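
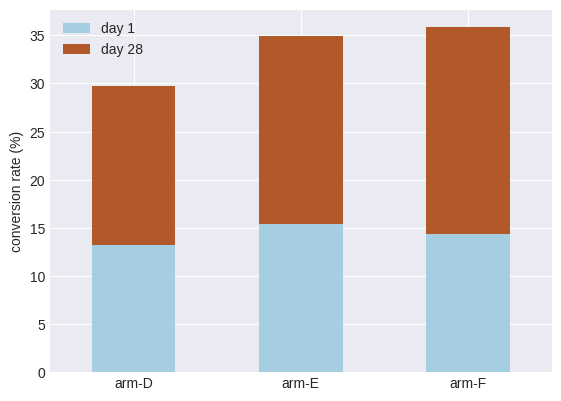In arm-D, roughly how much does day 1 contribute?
day 1 top ≈ 15, bottom ≈ 0; segment ≈ 15.

≈ 15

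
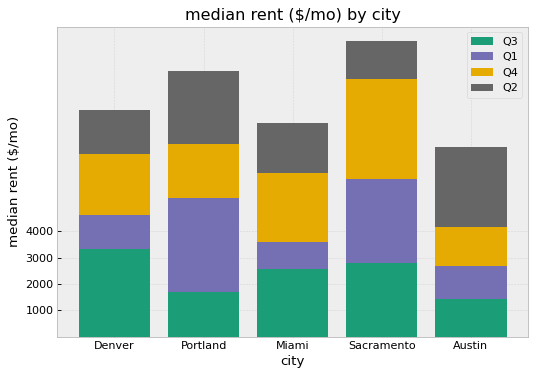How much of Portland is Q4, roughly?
≈ 2000

Q4 top ≈ 7000, bottom ≈ 5000; segment ≈ 2000.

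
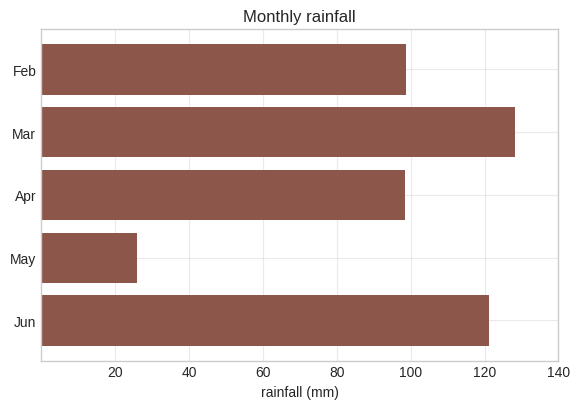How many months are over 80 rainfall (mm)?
4

Above 80: Feb, Mar, Apr, Jun.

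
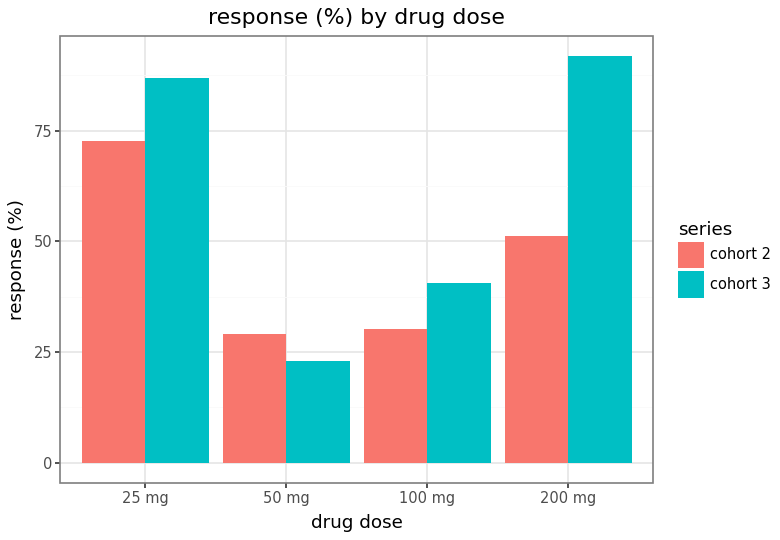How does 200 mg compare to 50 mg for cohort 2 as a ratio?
≈ 1.67×

200 mg ≈ 50, 50 mg ≈ 30; 50/30 ≈ 1.67.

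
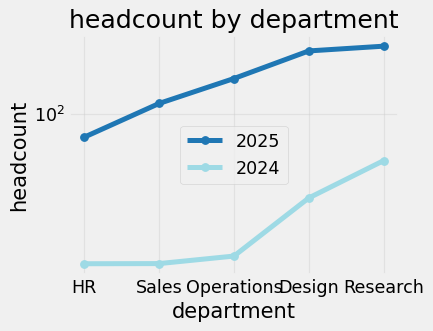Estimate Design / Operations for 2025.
≈ 1.38×

Design ≈ 220, Operations ≈ 160; 220/160 ≈ 1.38.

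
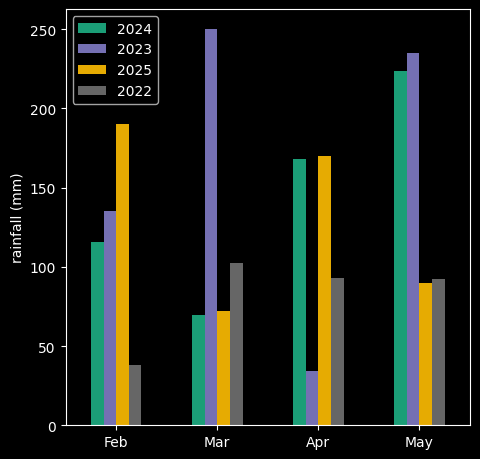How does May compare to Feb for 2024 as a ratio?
≈ 1.8×

May ≈ 225, Feb ≈ 125; 225/125 ≈ 1.8.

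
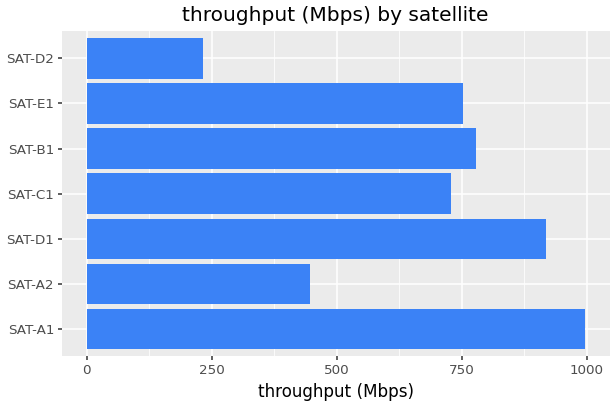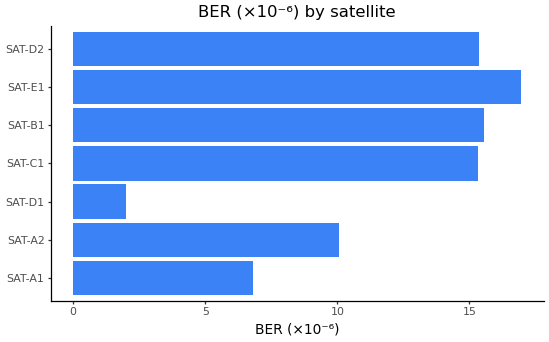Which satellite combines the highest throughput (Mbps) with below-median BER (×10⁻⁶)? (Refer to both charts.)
SAT-A1

Chart 2 median BER (×10⁻⁶) ≈ 16; below-median satellites: SAT-A1, SAT-A2, SAT-D1. Among those, SAT-A1 has the highest throughput (Mbps) (≈ 1000).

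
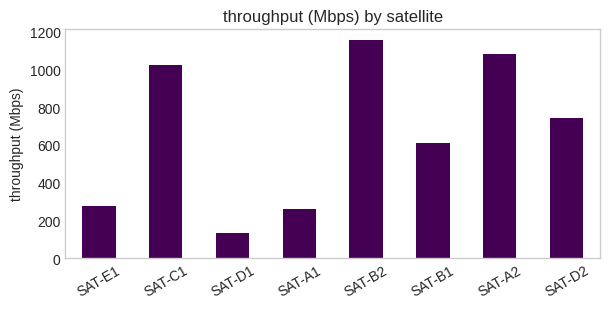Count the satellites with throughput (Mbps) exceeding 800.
3

Above 800: SAT-C1, SAT-B2, SAT-A2.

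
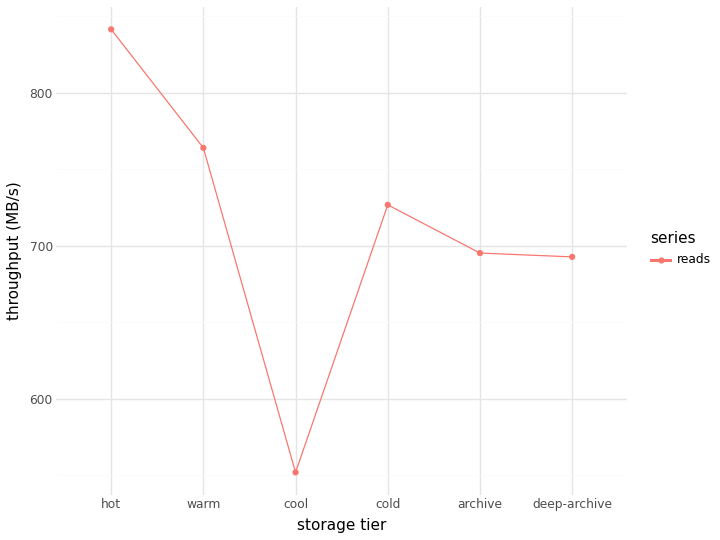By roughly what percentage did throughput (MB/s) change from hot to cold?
hot ≈ 850, cold ≈ 725; (725 − 850) / 850 ≈ -14.7%.

≈ -14.7%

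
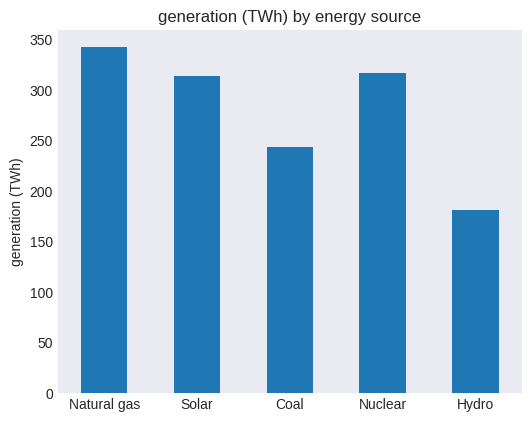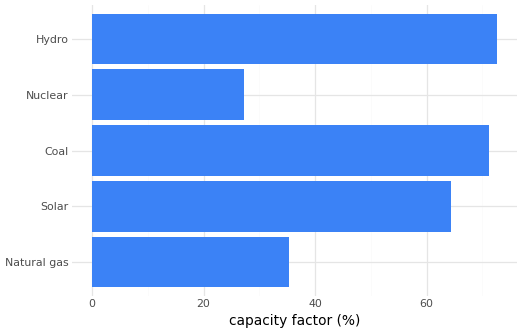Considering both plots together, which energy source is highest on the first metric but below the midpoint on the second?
Natural gas

Chart 2 median capacity factor (%) ≈ 60; below-median energy sources: Natural gas, Nuclear. Among those, Natural gas has the highest generation (TWh) (≈ 350).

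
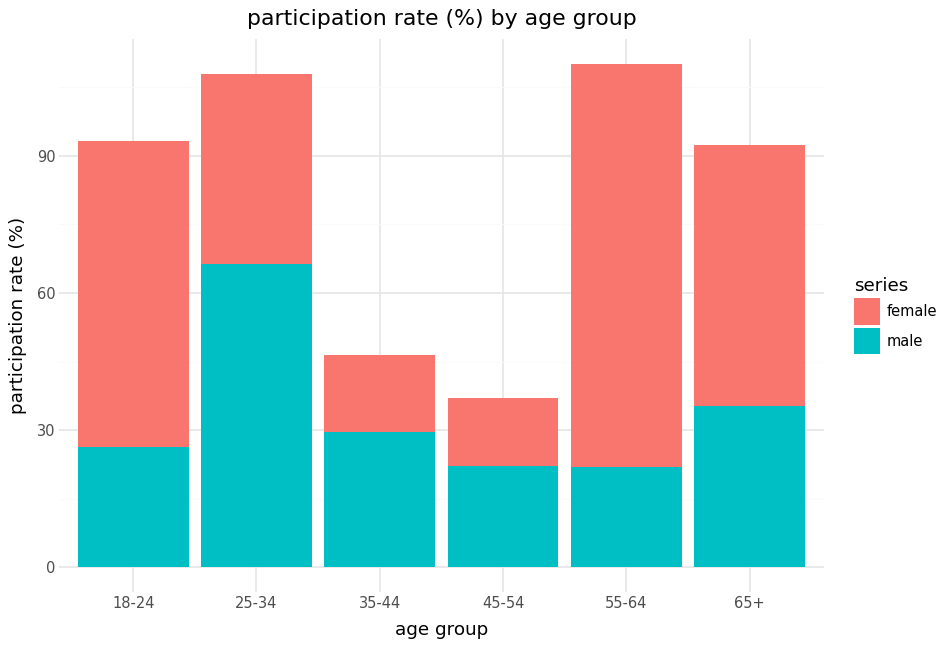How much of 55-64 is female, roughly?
≈ 90

female top ≈ 110, bottom ≈ 20; segment ≈ 90.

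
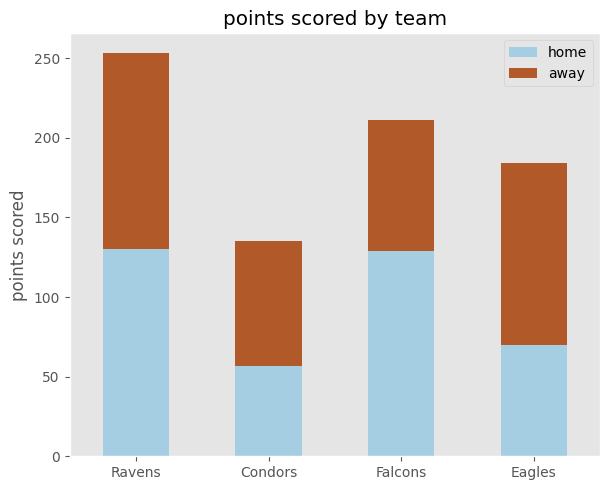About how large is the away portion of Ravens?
≈ 125

away top ≈ 250, bottom ≈ 125; segment ≈ 125.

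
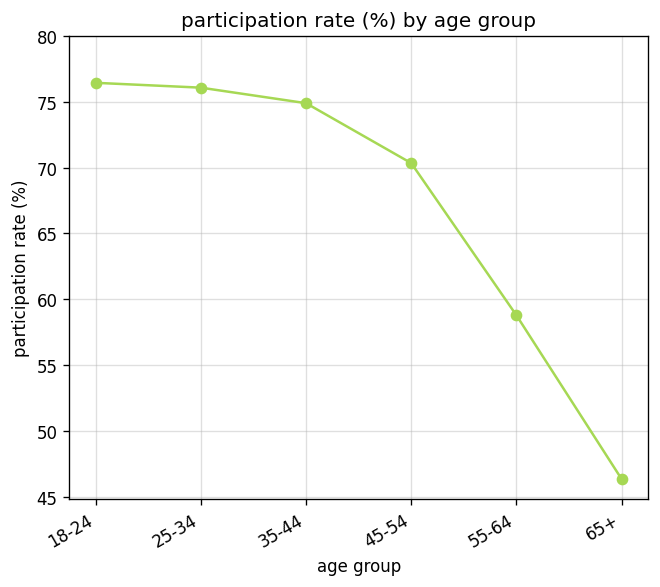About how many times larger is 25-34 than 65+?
25-34 ≈ 75, 65+ ≈ 45; 75/45 ≈ 1.67.

≈ 1.67×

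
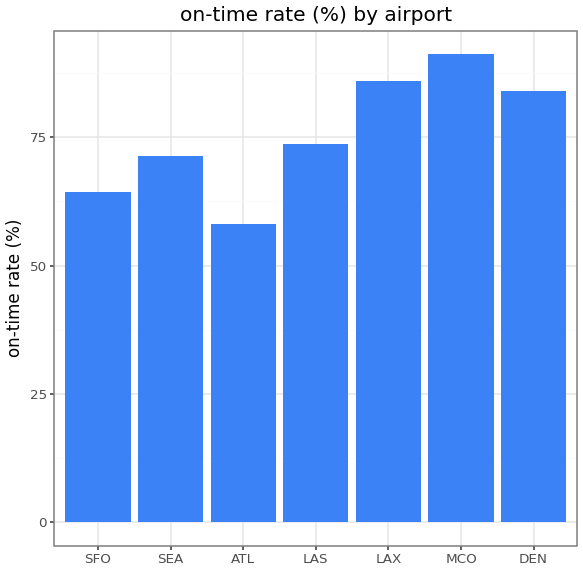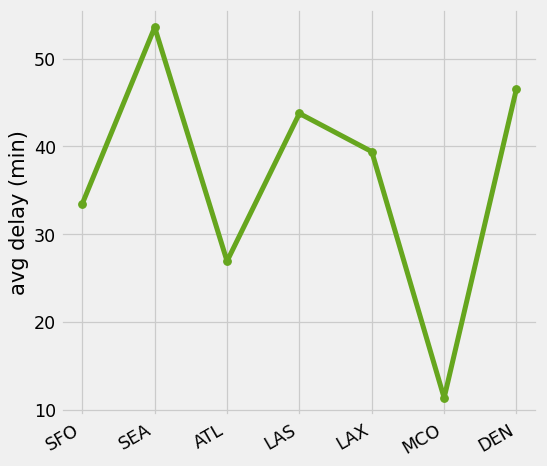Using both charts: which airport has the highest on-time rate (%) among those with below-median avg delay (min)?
Chart 2 median avg delay (min) ≈ 40; below-median airports: SFO, ATL, MCO. Among those, MCO has the highest on-time rate (%) (≈ 90).

MCO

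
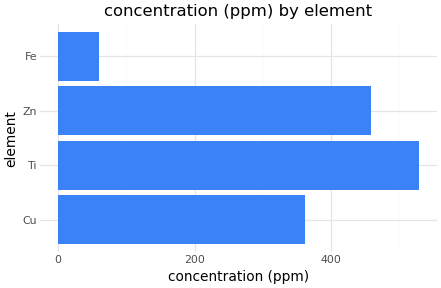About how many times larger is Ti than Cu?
≈ 1.57×

Ti ≈ 550, Cu ≈ 350; 550/350 ≈ 1.57.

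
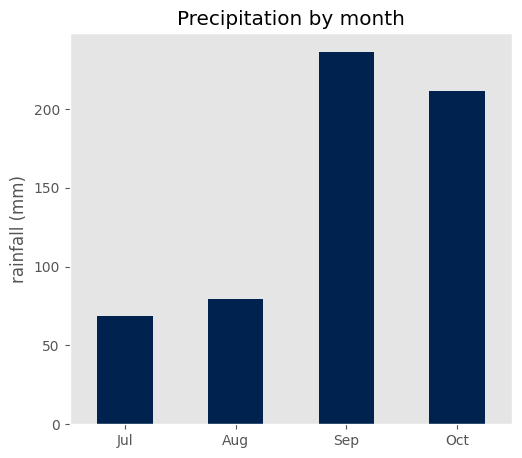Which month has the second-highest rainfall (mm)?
Top 3: Sep ≈ 240, Oct ≈ 220, Aug ≈ 80.

Oct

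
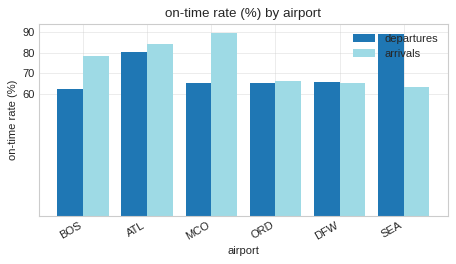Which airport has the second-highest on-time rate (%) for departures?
Top 3 for departures: SEA ≈ 90, ATL ≈ 80, DFW ≈ 70.

ATL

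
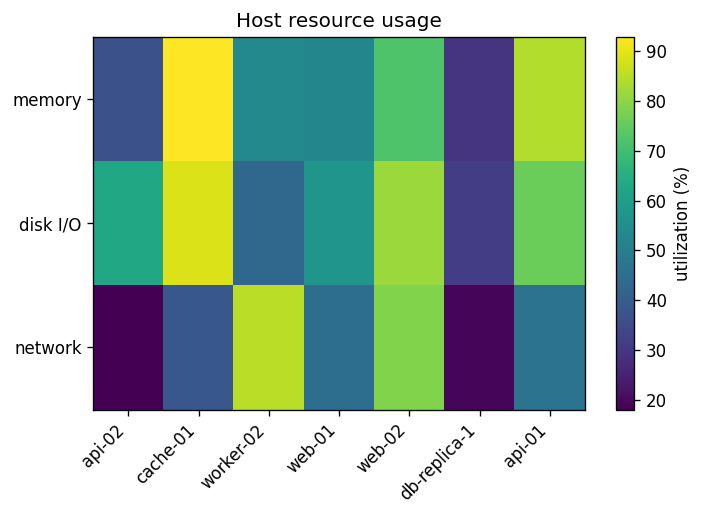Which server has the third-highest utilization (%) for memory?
Top 4 for memory: cache-01 ≈ 90, api-01 ≈ 80, web-02 ≈ 70, worker-02 ≈ 50.

web-02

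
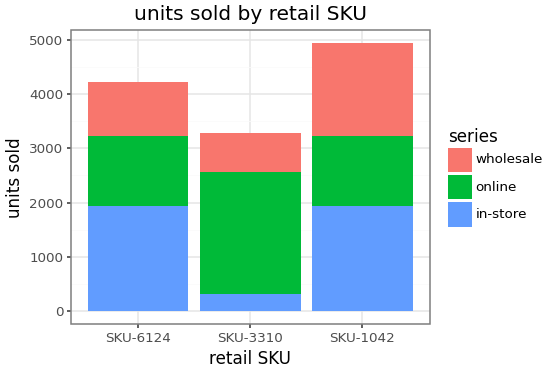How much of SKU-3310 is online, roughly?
online top ≈ 2500, bottom ≈ 500; segment ≈ 2000.

≈ 2000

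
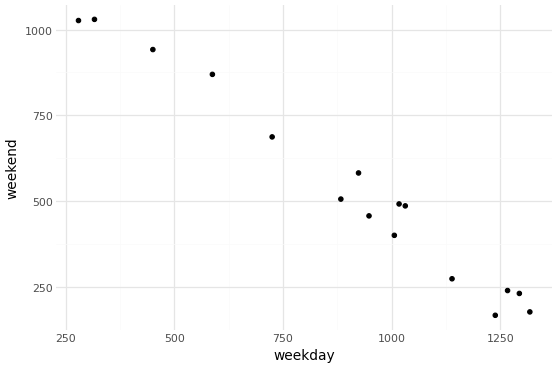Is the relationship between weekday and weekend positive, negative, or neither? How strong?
negative, strong

Points are negatively correlated; strong (|r| ≈ 1.0).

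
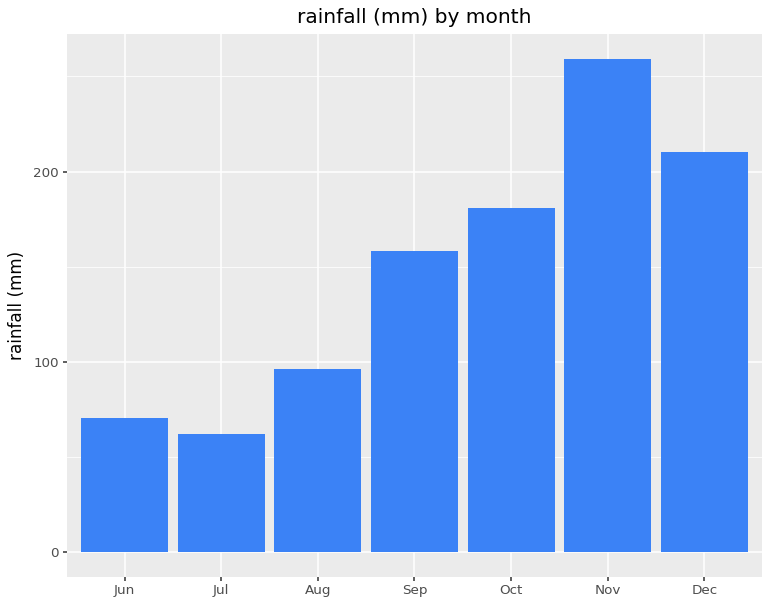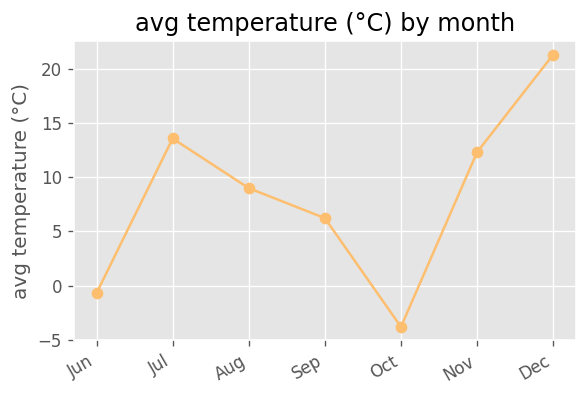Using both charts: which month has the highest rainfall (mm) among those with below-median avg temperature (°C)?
Chart 2 median avg temperature (°C) ≈ 8; below-median months: Jun, Sep, Oct. Among those, Oct has the highest rainfall (mm) (≈ 175).

Oct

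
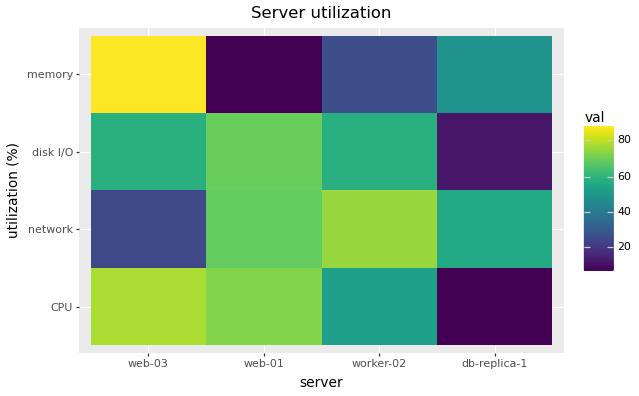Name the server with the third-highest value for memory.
worker-02

Top 4 for memory: web-03 ≈ 90, db-replica-1 ≈ 50, worker-02 ≈ 30, web-01 ≈ 10.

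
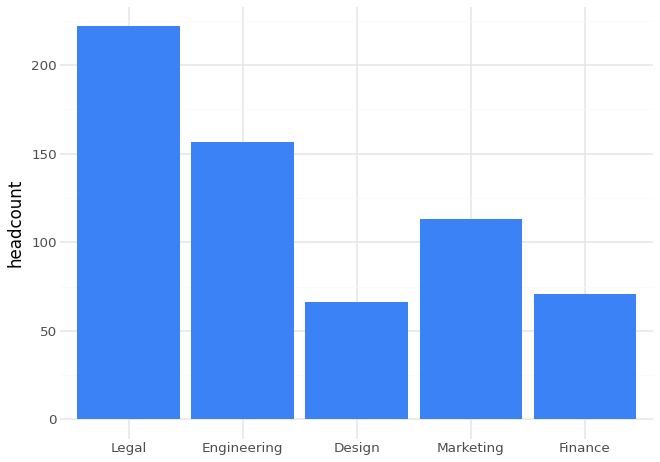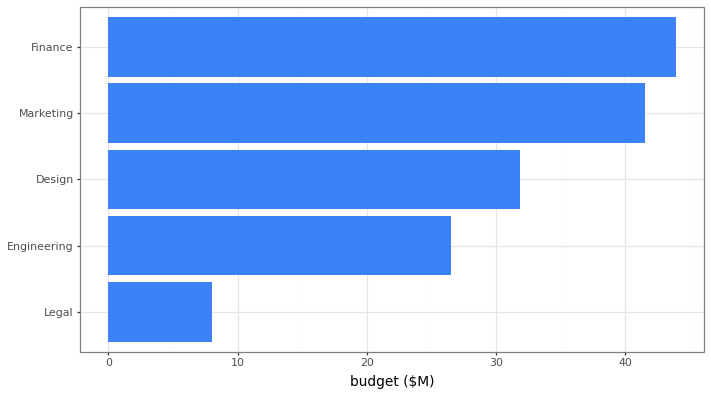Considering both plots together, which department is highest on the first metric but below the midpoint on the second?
Chart 2 median budget ($M) ≈ 30; below-median departments: Legal, Engineering. Among those, Legal has the highest headcount (≈ 225).

Legal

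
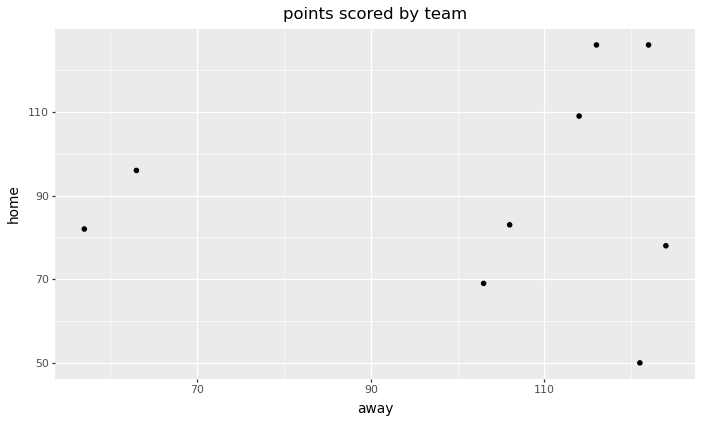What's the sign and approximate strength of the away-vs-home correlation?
no clear correlation

Points are roughly uncorrelated; weak (|r| ≈ 0.1).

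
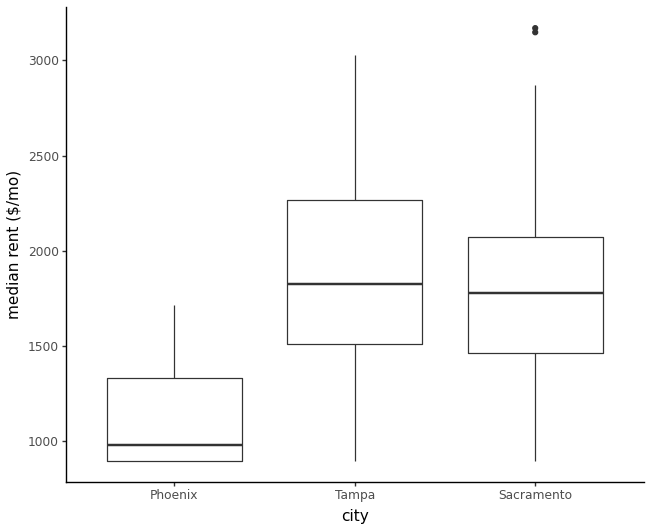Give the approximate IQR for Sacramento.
Q3 ≈ 2100, Q1 ≈ 1500; IQR ≈ 600.

≈ 600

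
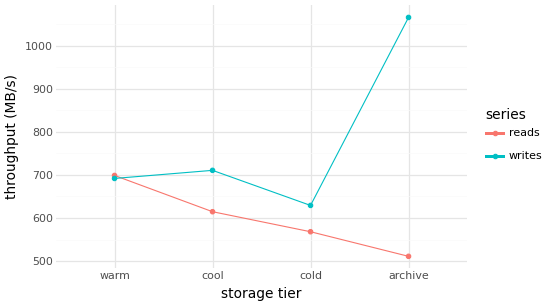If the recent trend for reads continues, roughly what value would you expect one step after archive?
≈ 450

Last three: 600, 550, 500 → slope ≈ -50/step → next ≈ 450.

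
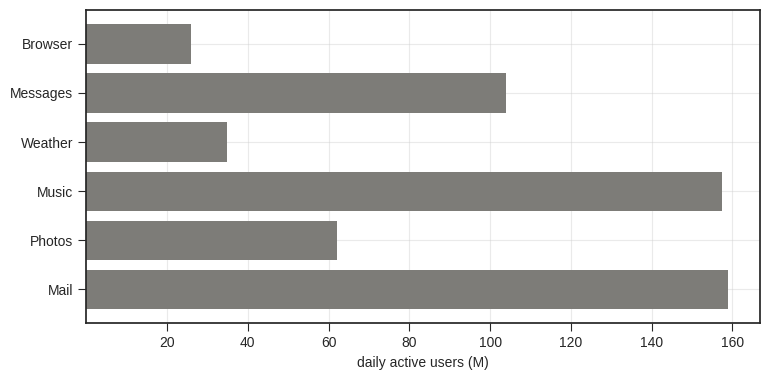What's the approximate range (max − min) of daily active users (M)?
Max Mail ≈ 160, min Browser ≈ 20; range ≈ 140.

≈ 140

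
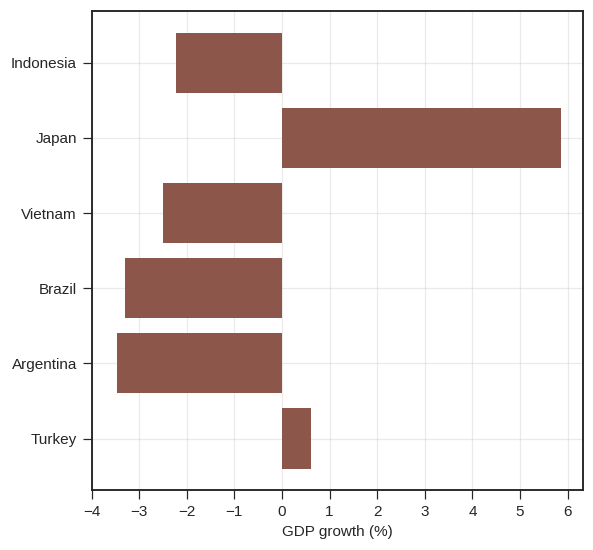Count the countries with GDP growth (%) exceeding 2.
Above 2: Japan.

1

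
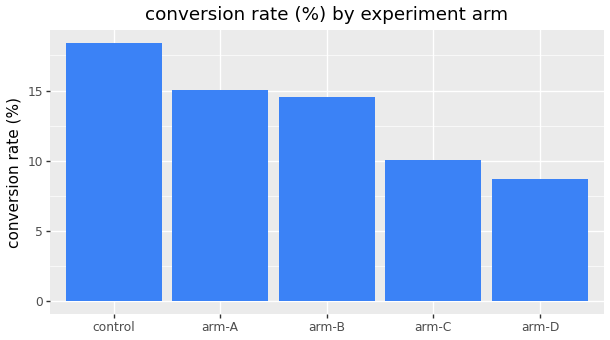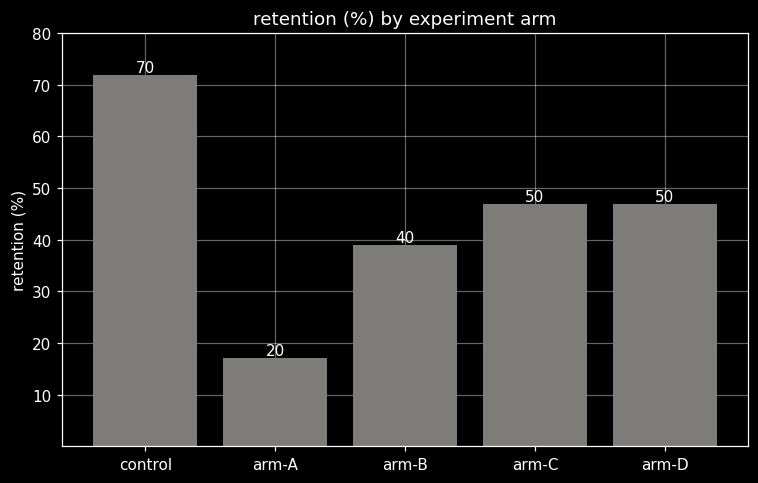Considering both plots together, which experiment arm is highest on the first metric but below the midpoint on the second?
Chart 2 median retention (%) ≈ 50; below-median experiment arms: arm-A, arm-B. Among those, arm-A has the highest conversion rate (%) (≈ 16).

arm-A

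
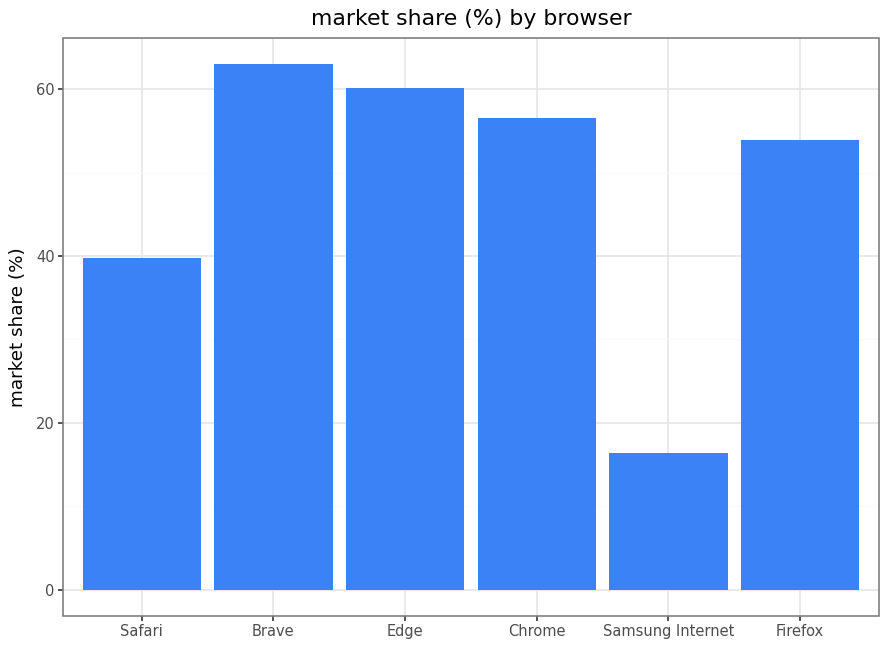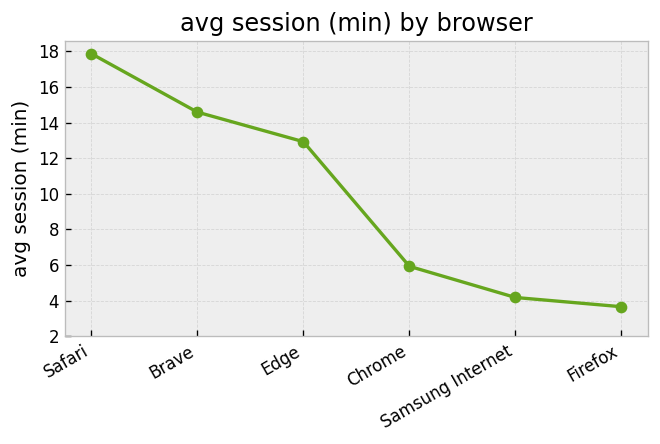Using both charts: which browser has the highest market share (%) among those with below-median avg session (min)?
Chart 2 median avg session (min) ≈ 10; below-median browsers: Chrome, Samsung Internet, Firefox. Among those, Chrome has the highest market share (%) (≈ 60).

Chrome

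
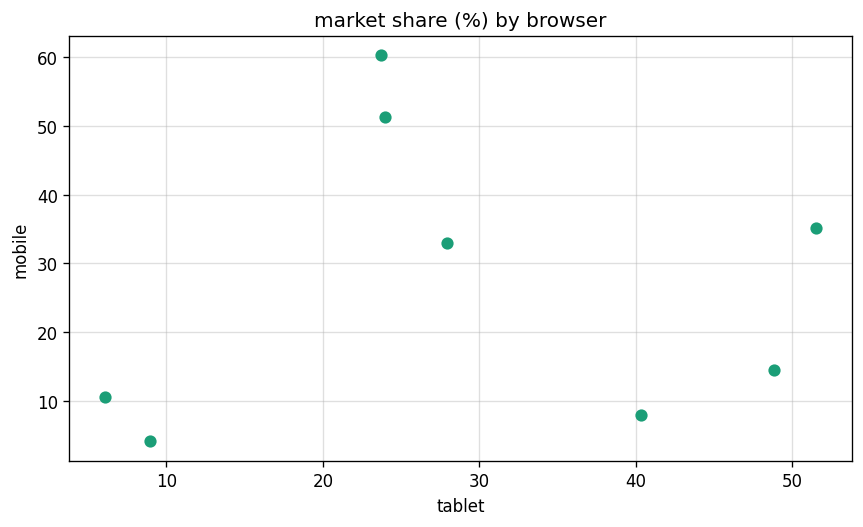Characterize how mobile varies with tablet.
Points are roughly uncorrelated; weak (|r| ≈ 0.1).

no clear correlation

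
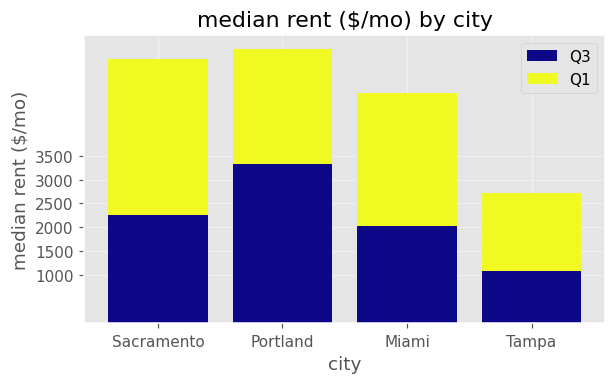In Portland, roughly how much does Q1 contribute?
Q1 top ≈ 5500, bottom ≈ 3500; segment ≈ 2000.

≈ 2000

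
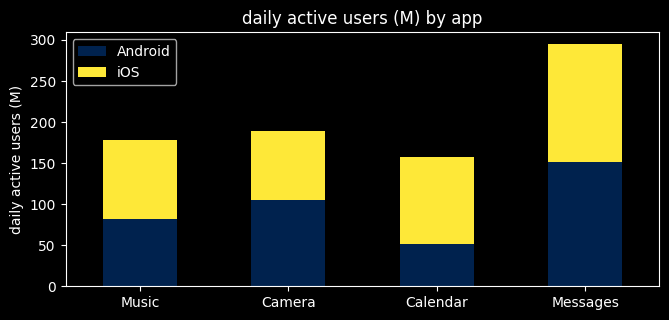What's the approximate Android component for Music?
Android top ≈ 75, bottom ≈ 0; segment ≈ 75.

≈ 75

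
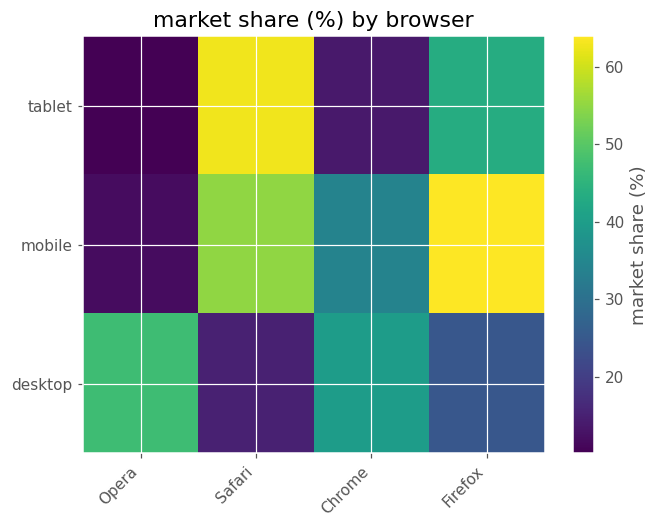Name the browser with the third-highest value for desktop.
Firefox

Top 4 for desktop: Opera ≈ 45, Chrome ≈ 40, Firefox ≈ 25, Safari ≈ 15.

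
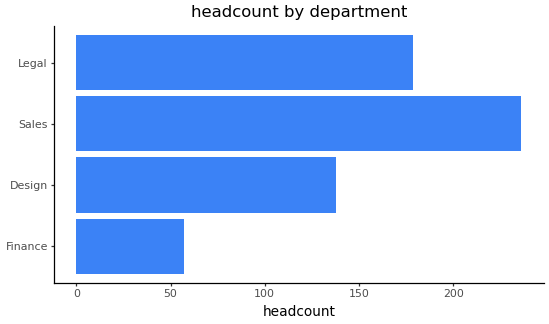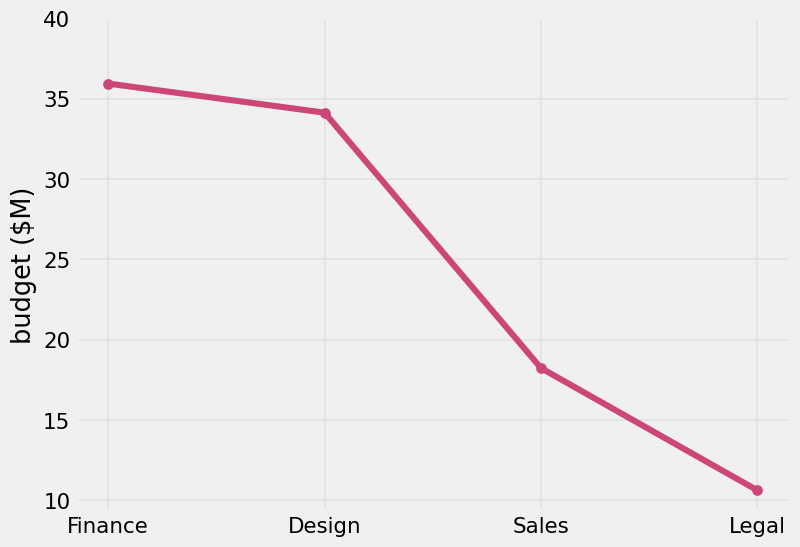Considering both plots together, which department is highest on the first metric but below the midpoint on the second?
Sales

Chart 2 median budget ($M) ≈ 25; below-median departments: Sales, Legal. Among those, Sales has the highest headcount (≈ 225).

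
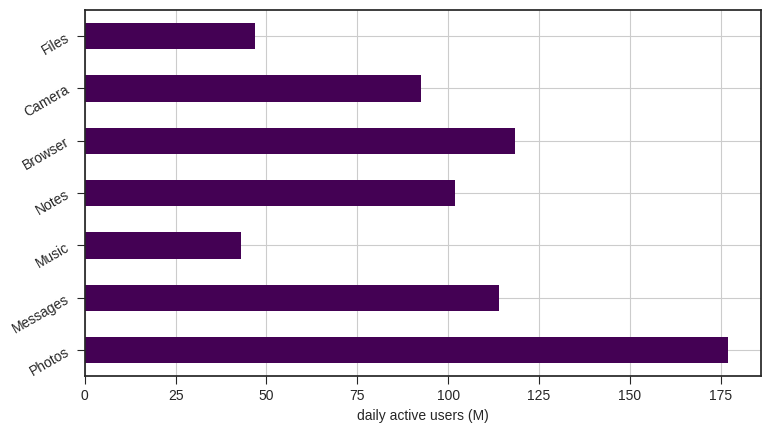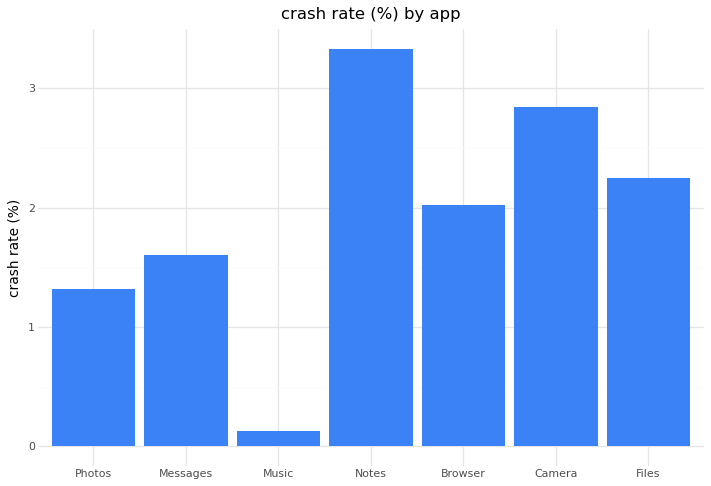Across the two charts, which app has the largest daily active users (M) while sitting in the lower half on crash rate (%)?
Photos

Chart 2 median crash rate (%) ≈ 2; below-median apps: Photos, Messages, Music. Among those, Photos has the highest daily active users (M) (≈ 180).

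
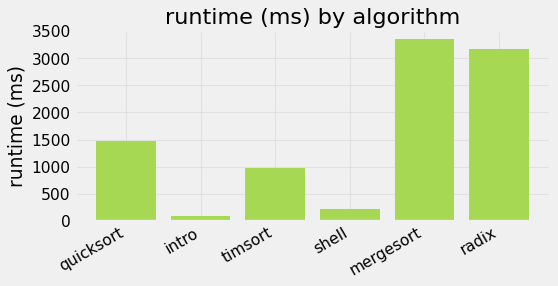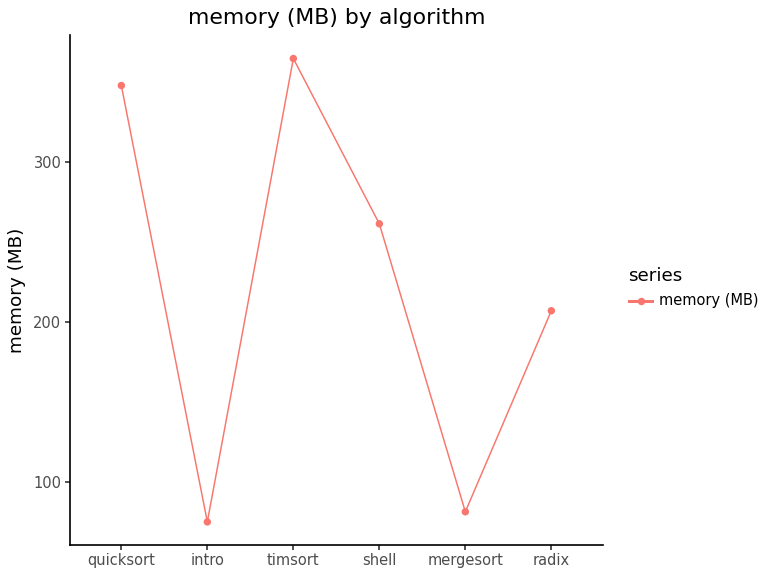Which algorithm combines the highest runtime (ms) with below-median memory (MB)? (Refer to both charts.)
mergesort

Chart 2 median memory (MB) ≈ 250; below-median algorithms: intro, mergesort, radix. Among those, mergesort has the highest runtime (ms) (≈ 3500).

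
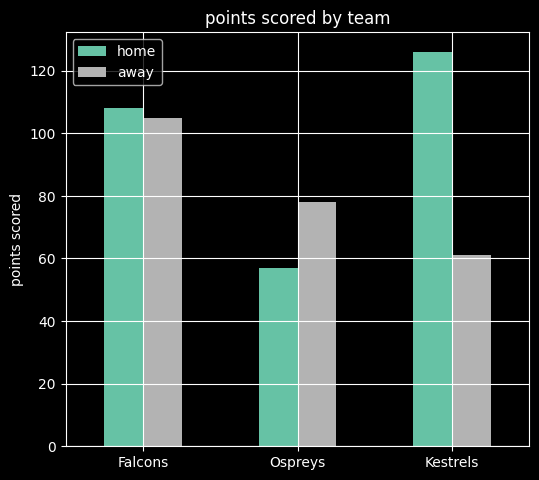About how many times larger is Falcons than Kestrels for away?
≈ 1.67×

Falcons ≈ 100, Kestrels ≈ 60; 100/60 ≈ 1.67.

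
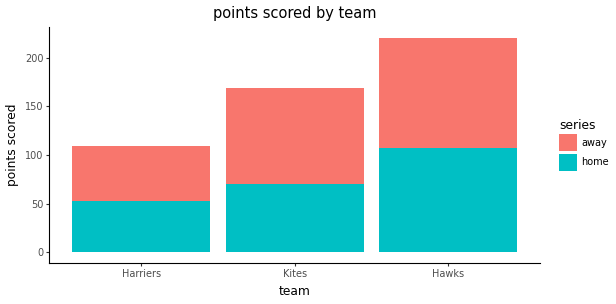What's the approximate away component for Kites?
≈ 80

away top ≈ 160, bottom ≈ 80; segment ≈ 80.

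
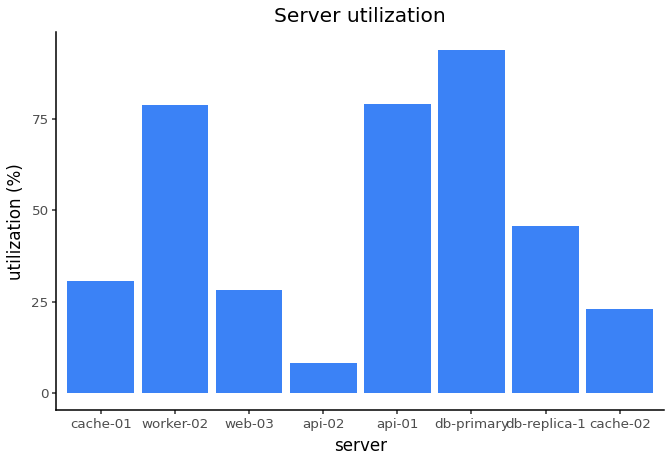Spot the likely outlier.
db-primary

db-primary ≈ 90; the rest sit between ≈ 10 and ≈ 80.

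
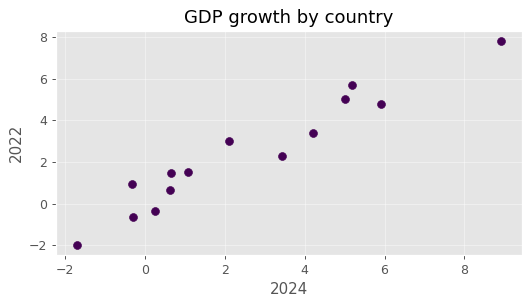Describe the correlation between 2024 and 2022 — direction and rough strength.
positive, strong

Points are positively correlated; strong (|r| ≈ 1.0).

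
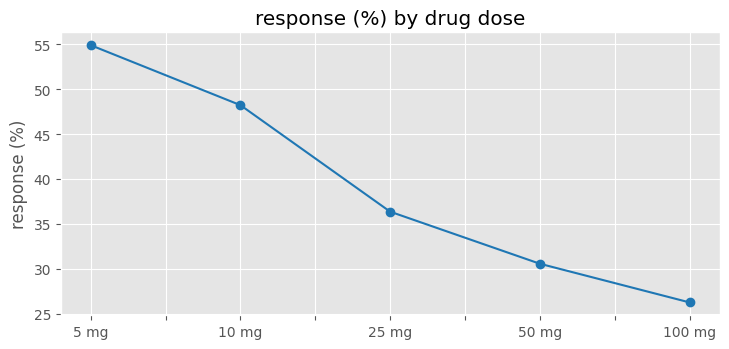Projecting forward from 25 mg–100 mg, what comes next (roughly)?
≈ 20

Last three: 35, 30, 25 → slope ≈ -5/step → next ≈ 20.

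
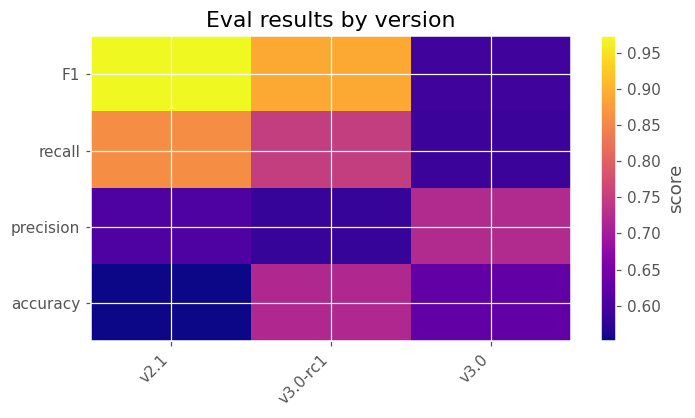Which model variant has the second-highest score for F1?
Top 3 for F1: v2.1 ≈ 0.95, v3.0-rc1 ≈ 0.90, v3.0 ≈ 0.60.

v3.0-rc1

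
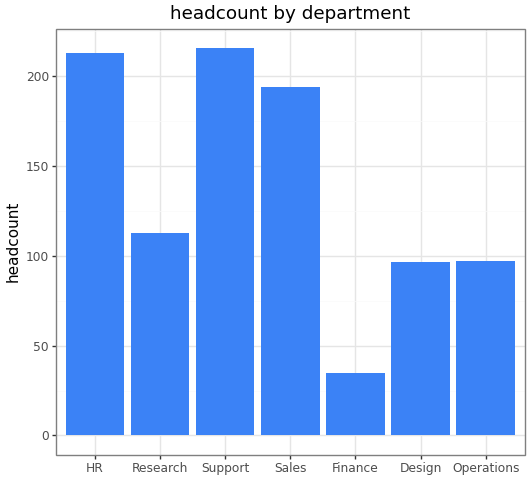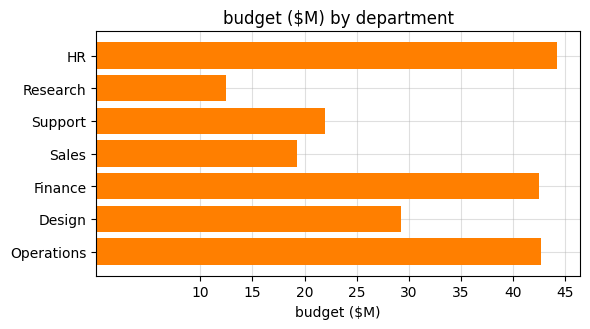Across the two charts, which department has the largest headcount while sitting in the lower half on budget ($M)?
Support

Chart 2 median budget ($M) ≈ 30; below-median departments: Research, Support, Sales. Among those, Support has the highest headcount (≈ 220).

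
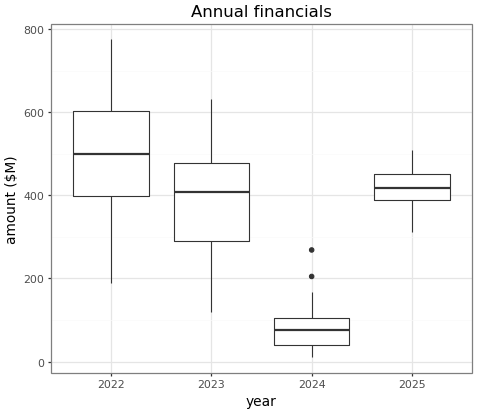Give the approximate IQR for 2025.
≈ 50

Q3 ≈ 450, Q1 ≈ 400; IQR ≈ 50.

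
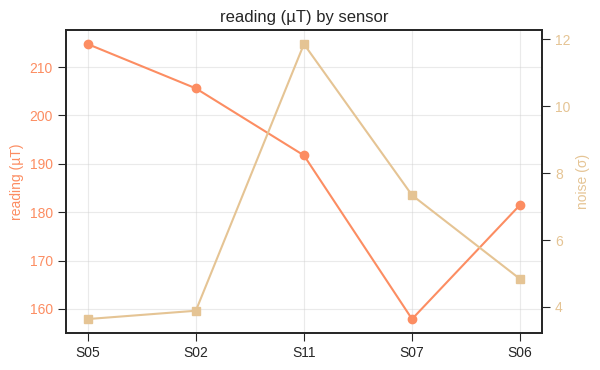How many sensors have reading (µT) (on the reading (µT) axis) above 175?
4

Above 175: S05, S02, S11, S06.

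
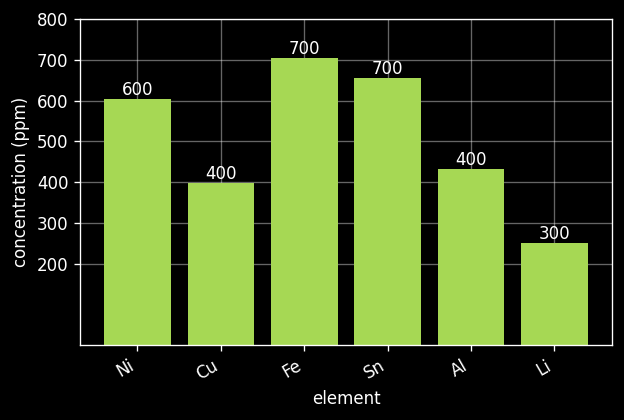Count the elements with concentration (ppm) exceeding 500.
3

Above 500: Ni, Fe, Sn.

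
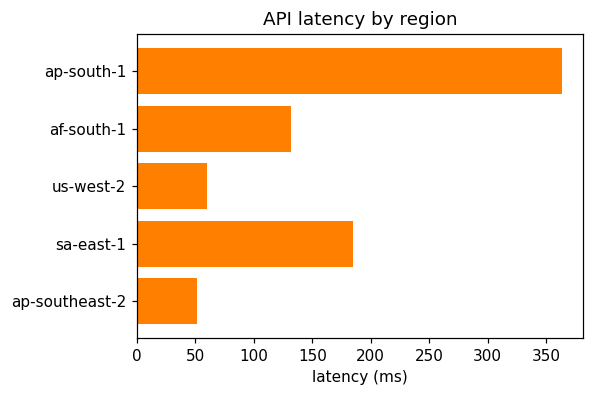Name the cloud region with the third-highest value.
af-south-1

Top 4: ap-south-1 ≈ 350, sa-east-1 ≈ 200, af-south-1 ≈ 150, us-west-2 ≈ 50.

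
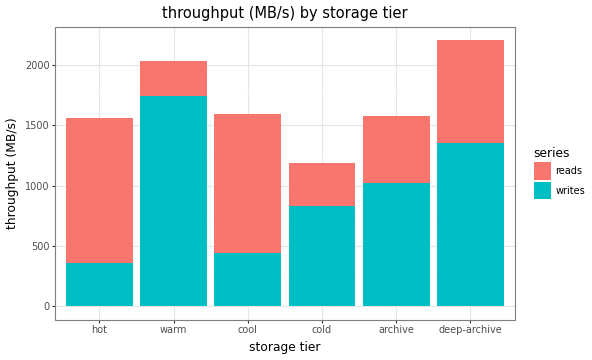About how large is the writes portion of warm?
≈ 1800

writes top ≈ 1800, bottom ≈ 0; segment ≈ 1800.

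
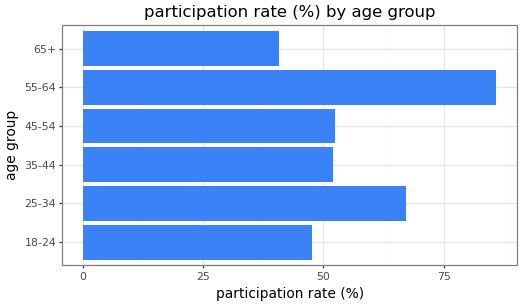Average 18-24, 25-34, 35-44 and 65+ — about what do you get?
≈ 52

(50 + 70 + 50 + 40) / 4 ≈ 52.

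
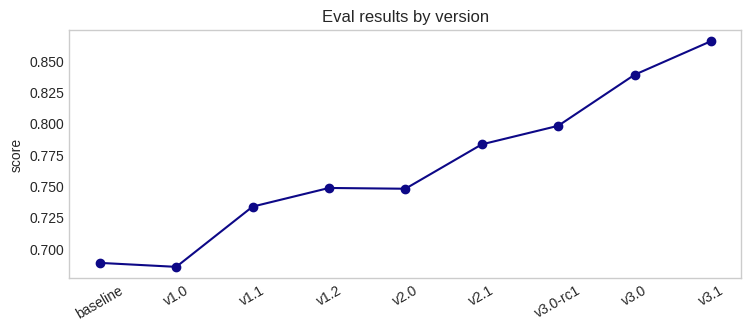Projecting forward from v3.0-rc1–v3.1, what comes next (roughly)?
≈ 0.89

Last three: 0.80, 0.84, 0.86 → slope ≈ 0.03/step → next ≈ 0.89.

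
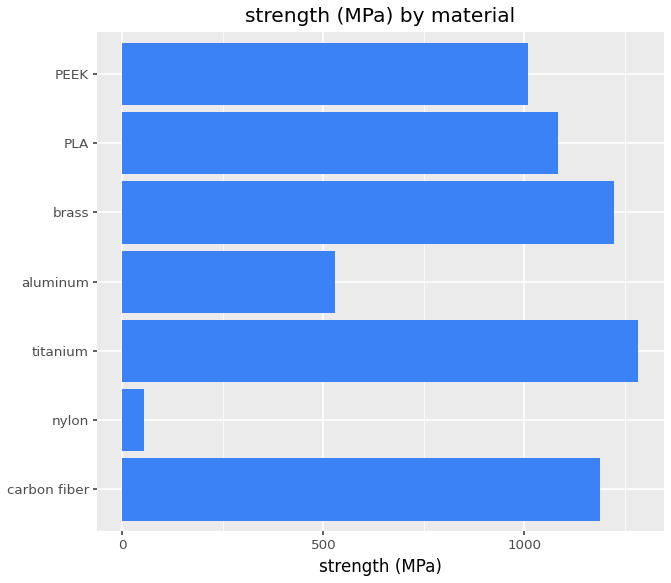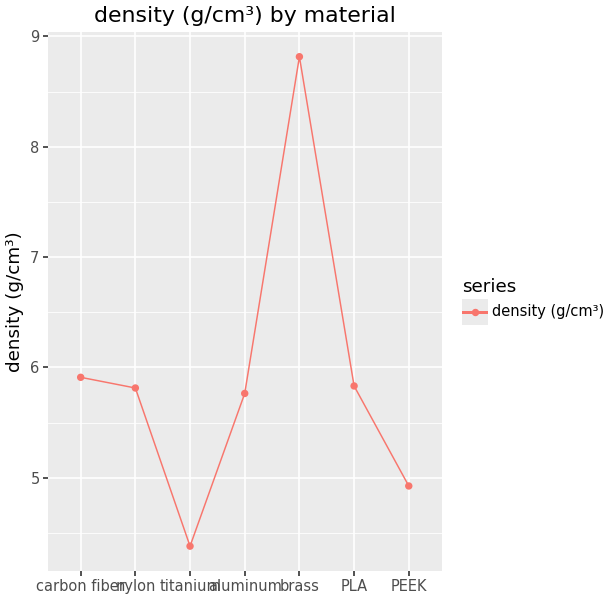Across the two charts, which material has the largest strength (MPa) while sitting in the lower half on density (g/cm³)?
titanium

Chart 2 median density (g/cm³) ≈ 6; below-median materials: titanium, aluminum, PEEK. Among those, titanium has the highest strength (MPa) (≈ 1200).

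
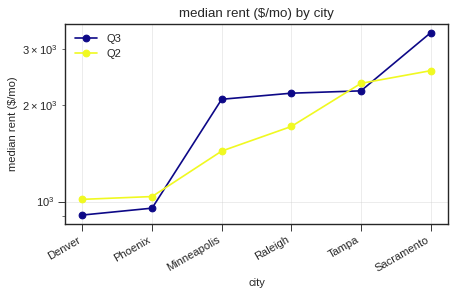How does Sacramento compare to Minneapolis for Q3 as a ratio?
Sacramento ≈ 3500, Minneapolis ≈ 2000; 3500/2000 ≈ 1.75.

≈ 1.75×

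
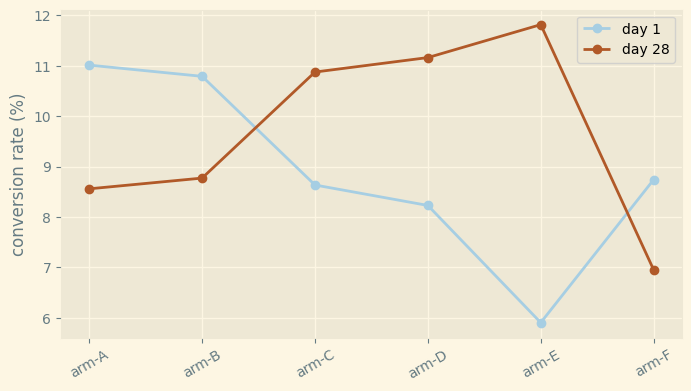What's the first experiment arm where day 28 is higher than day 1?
arm-B: day 28 ≈ 9.0 vs day 1 ≈ 11.0 (not yet); arm-C: day 28 ≈ 11.0 vs day 1 ≈ 8.5 (first crossover).

arm-C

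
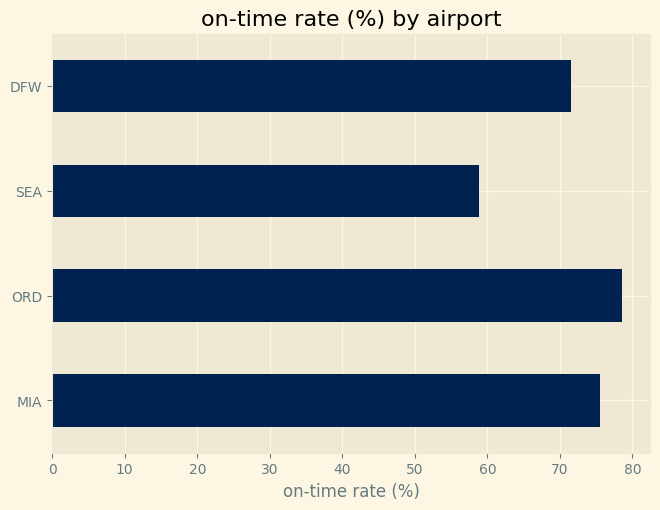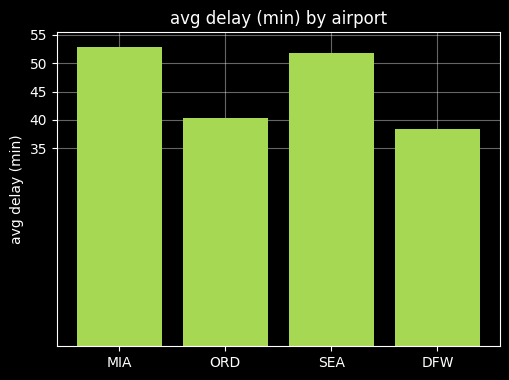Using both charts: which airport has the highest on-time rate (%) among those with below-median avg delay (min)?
ORD

Chart 2 median avg delay (min) ≈ 45; below-median airports: ORD, DFW. Among those, ORD has the highest on-time rate (%) (≈ 80).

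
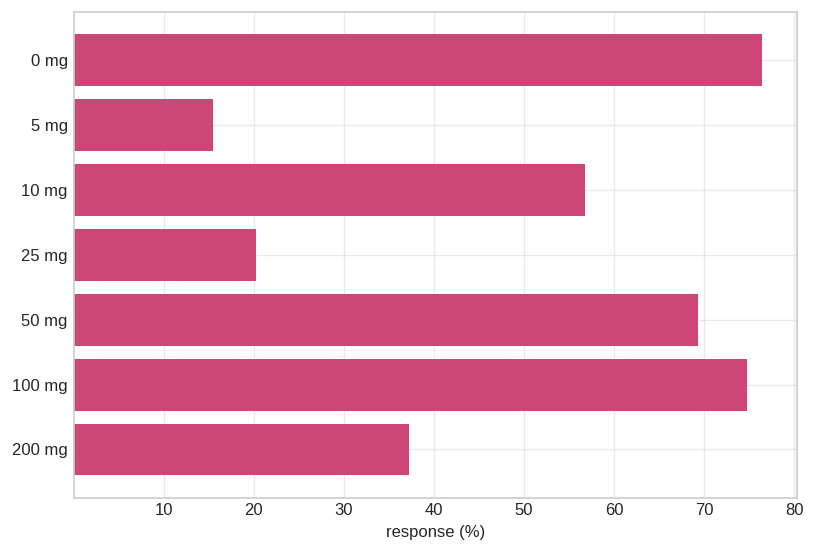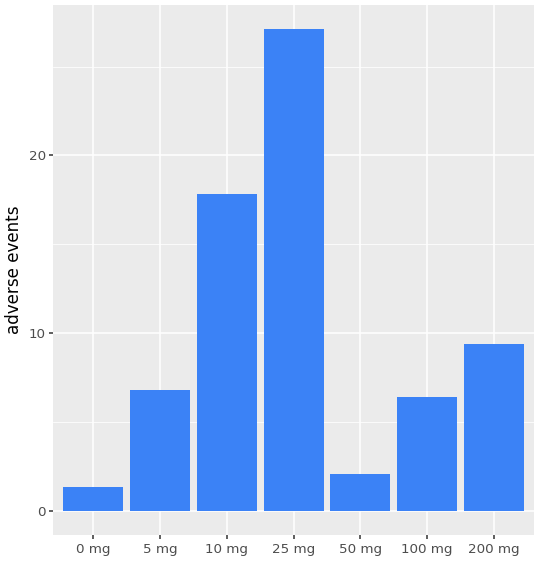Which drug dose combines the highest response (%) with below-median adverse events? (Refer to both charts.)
Chart 2 median adverse events ≈ 5; below-median drug doses: 0 mg, 50 mg, 100 mg. Among those, 0 mg has the highest response (%) (≈ 80).

0 mg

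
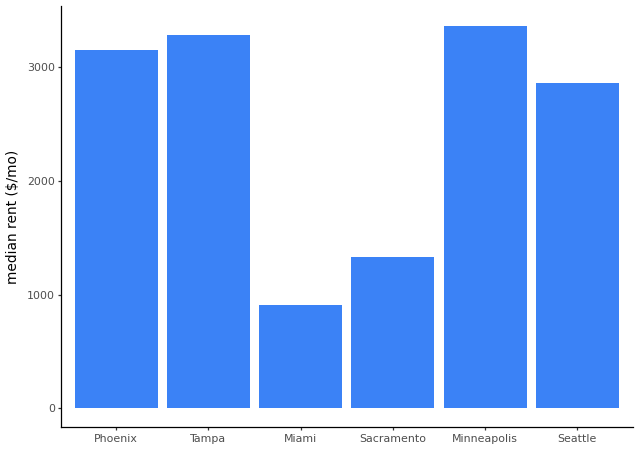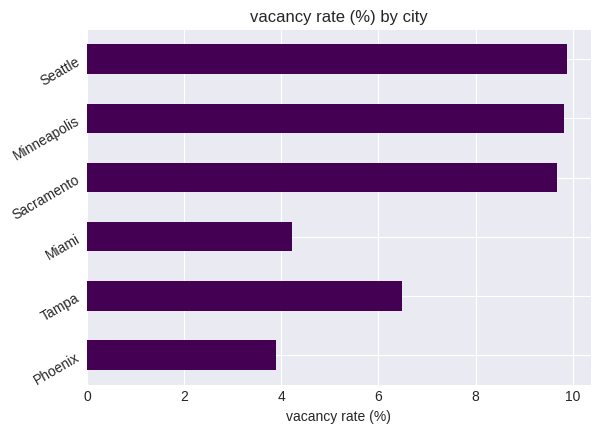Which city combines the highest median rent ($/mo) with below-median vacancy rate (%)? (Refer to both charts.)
Tampa

Chart 2 median vacancy rate (%) ≈ 8; below-median cities: Phoenix, Tampa, Miami. Among those, Tampa has the highest median rent ($/mo) (≈ 3500).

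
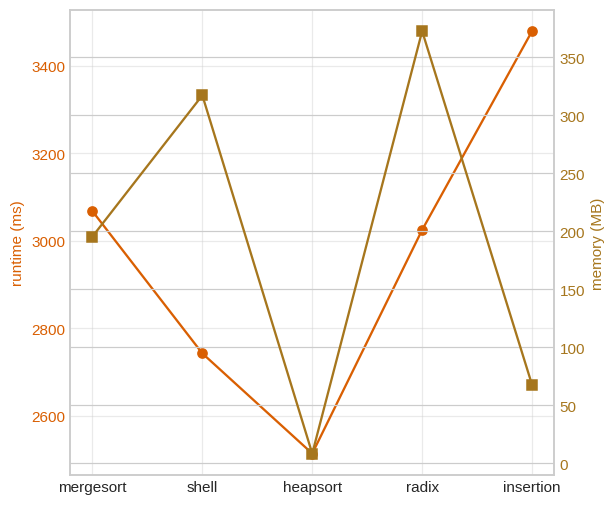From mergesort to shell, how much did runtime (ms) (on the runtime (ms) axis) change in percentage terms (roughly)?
mergesort ≈ 3100, shell ≈ 2700; (2700 − 3100) / 3100 ≈ -12.9%.

≈ -12.9%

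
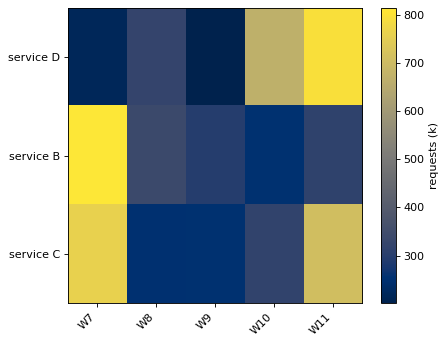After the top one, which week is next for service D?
W10

Top 3 for service D: W11 ≈ 800, W10 ≈ 700, W8 ≈ 300.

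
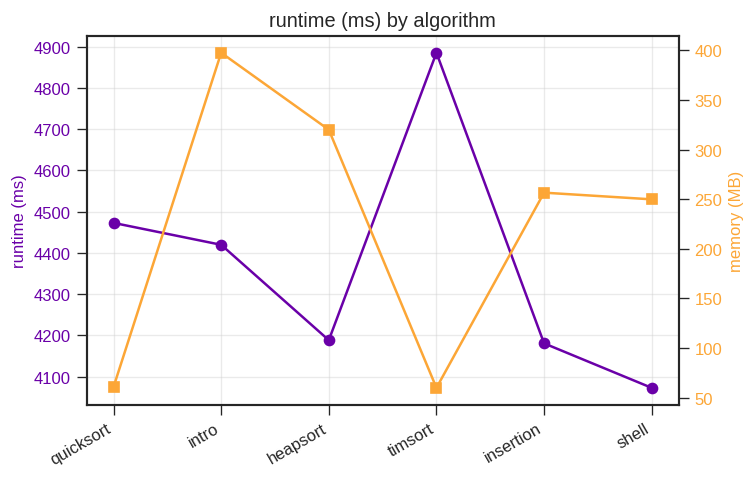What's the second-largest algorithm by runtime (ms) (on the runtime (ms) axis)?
Top 3 (on the runtime (ms) axis): timsort ≈ 4900, quicksort ≈ 4500, intro ≈ 4400.

quicksort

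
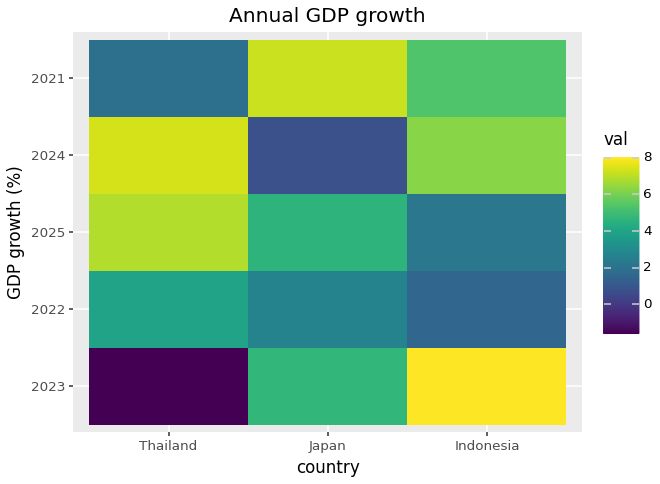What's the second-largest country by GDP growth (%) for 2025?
Top 3 for 2025: Thailand ≈ 7, Japan ≈ 5, Indonesia ≈ 2.

Japan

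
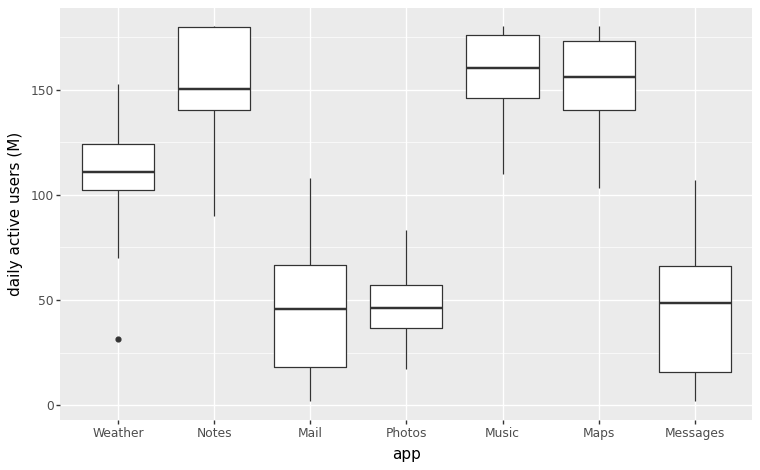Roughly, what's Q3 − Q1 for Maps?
Q3 ≈ 170, Q1 ≈ 140; IQR ≈ 30.

≈ 30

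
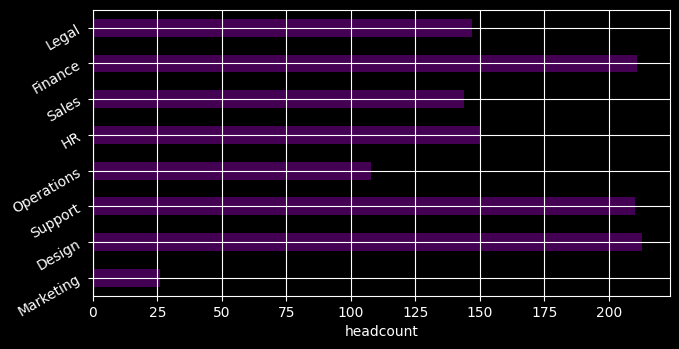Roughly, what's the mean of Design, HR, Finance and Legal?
≈ 185

(220 + 160 + 220 + 140) / 4 ≈ 185.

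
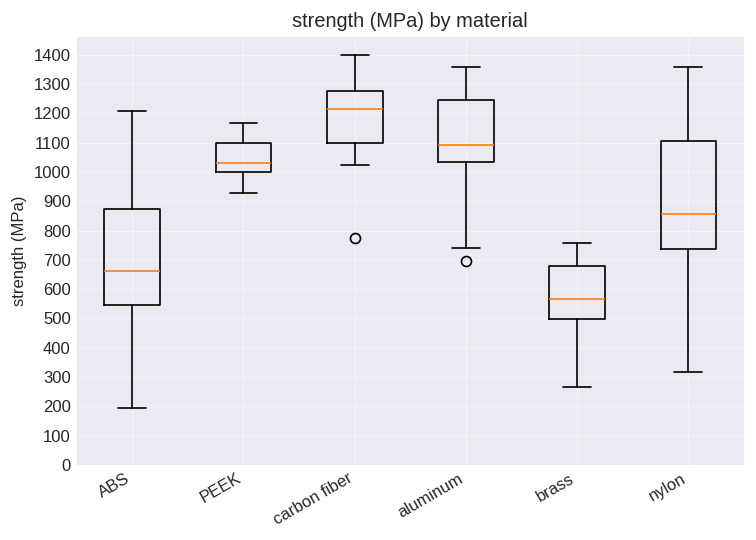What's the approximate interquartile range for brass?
Q3 ≈ 700, Q1 ≈ 500; IQR ≈ 200.

≈ 200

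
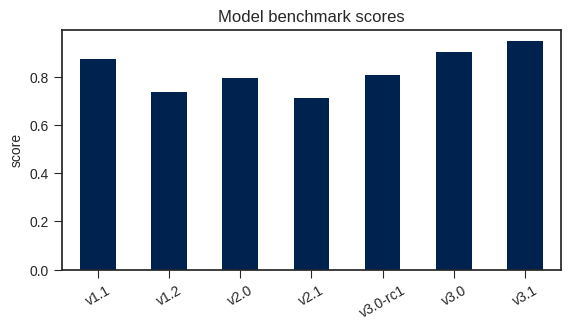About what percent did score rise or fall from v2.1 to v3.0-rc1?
v2.1 ≈ 0.7, v3.0-rc1 ≈ 0.8; (0.8 − 0.7) / 0.7 ≈ +14.3%.

≈ +14.3%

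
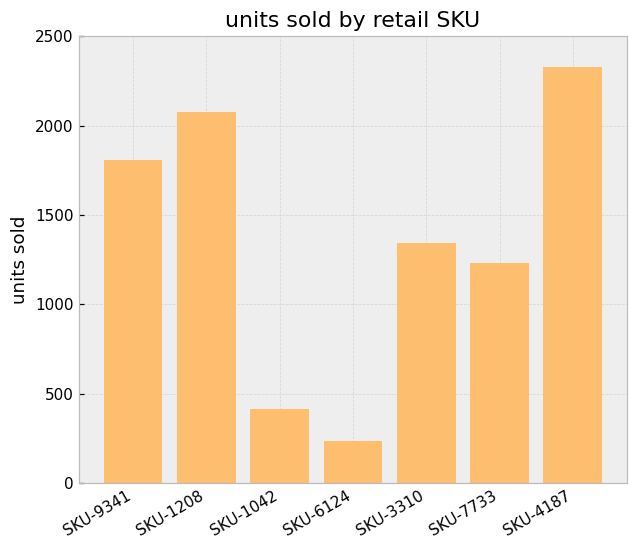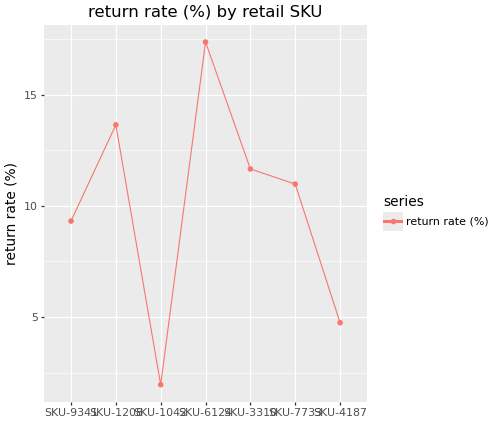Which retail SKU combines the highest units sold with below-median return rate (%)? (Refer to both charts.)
Chart 2 median return rate (%) ≈ 10; below-median retail SKUs: SKU-9341, SKU-1042, SKU-4187. Among those, SKU-4187 has the highest units sold (≈ 2500).

SKU-4187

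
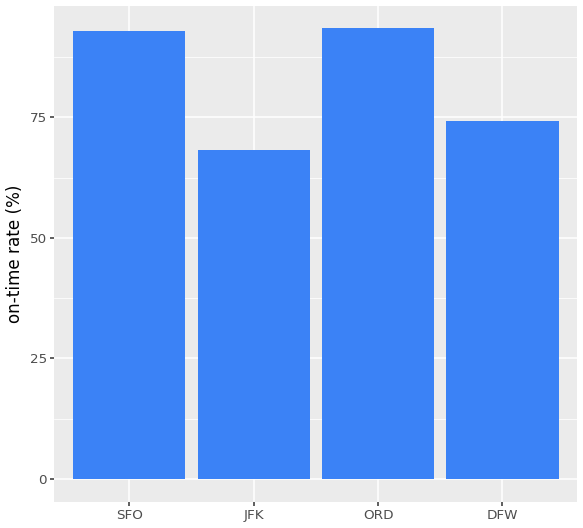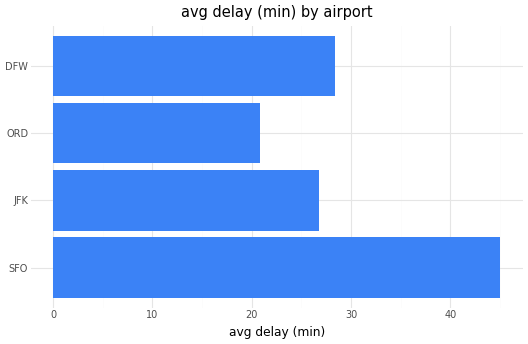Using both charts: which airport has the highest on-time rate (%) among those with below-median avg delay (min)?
Chart 2 median avg delay (min) ≈ 30; below-median airports: JFK, ORD. Among those, ORD has the highest on-time rate (%) (≈ 90).

ORD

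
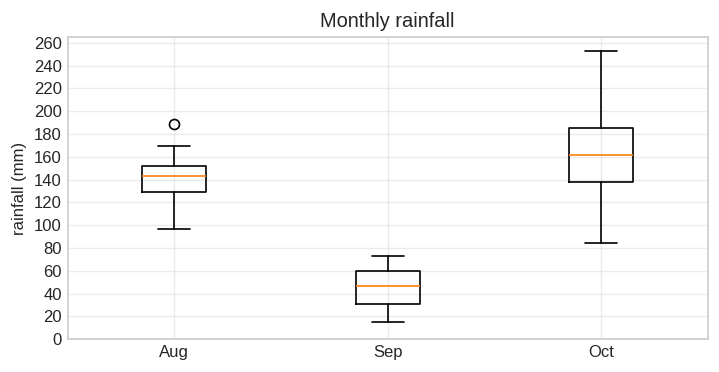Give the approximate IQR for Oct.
≈ 40

Q3 ≈ 180, Q1 ≈ 140; IQR ≈ 40.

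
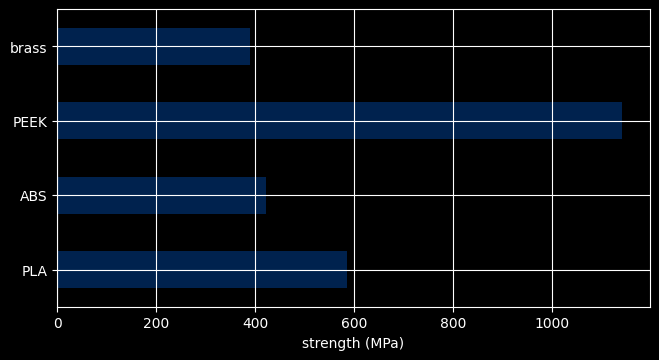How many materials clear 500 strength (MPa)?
2

Above 500: PLA, PEEK.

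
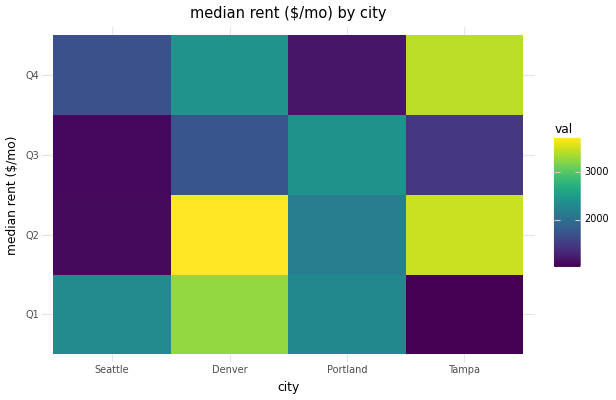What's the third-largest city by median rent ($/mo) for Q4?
Seattle

Top 4 for Q4: Tampa ≈ 3500, Denver ≈ 2500, Seattle ≈ 1500, Portland ≈ 1000.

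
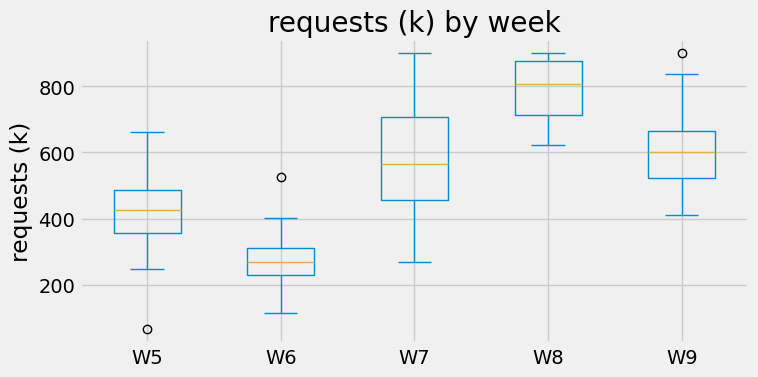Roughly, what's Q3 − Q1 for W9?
Q3 ≈ 650, Q1 ≈ 500; IQR ≈ 150.

≈ 150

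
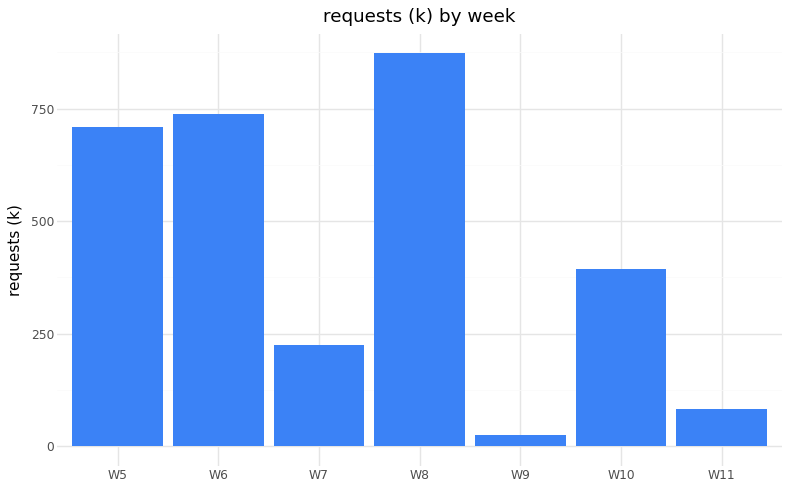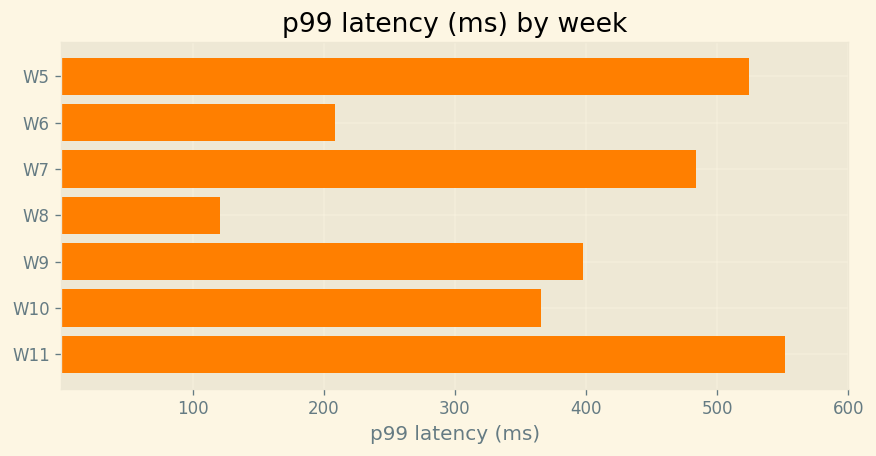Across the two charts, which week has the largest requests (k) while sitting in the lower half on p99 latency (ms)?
W8

Chart 2 median p99 latency (ms) ≈ 400; below-median weeks: W6, W8, W10. Among those, W8 has the highest requests (k) (≈ 900).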